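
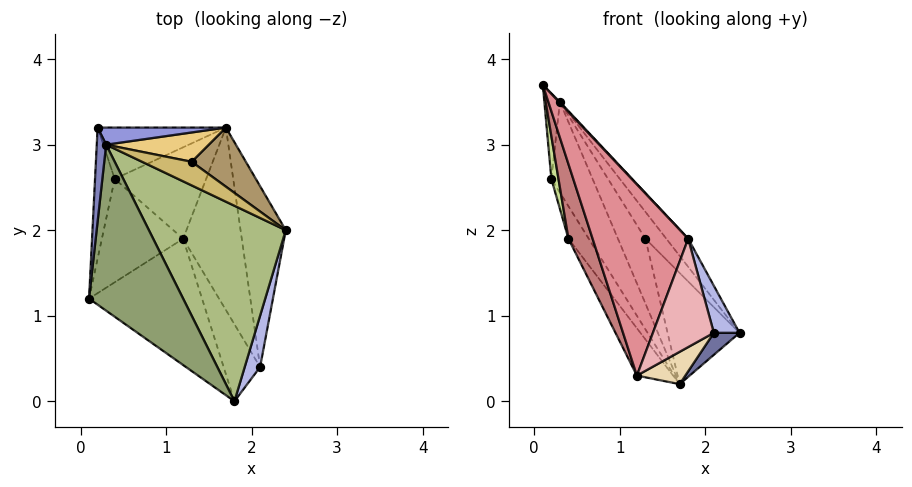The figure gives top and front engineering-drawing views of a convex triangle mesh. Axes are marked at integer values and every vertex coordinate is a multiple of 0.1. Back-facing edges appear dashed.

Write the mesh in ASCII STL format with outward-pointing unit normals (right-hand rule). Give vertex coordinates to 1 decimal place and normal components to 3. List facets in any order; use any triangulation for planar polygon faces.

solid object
 facet normal 0.541 -0.102 -0.835
  outer loop
   vertex 2.1 0.4 0.8
   vertex 1.7 3.2 0.2
   vertex 2.4 2.0 0.8
  endloop
 endfacet
 facet normal -0.983 0.124 0.137
  outer loop
   vertex 0.3 3.0 3.5
   vertex 0.2 3.2 2.6
   vertex 0.1 1.2 3.7
  endloop
 endfacet
 facet normal 0.284 0.942 0.178
  outer loop
   vertex 0.3 3.0 3.5
   vertex 1.7 3.2 0.2
   vertex 0.2 3.2 2.6
  endloop
 endfacet
 facet normal 0.964 -0.181 0.197
  outer loop
   vertex 1.8 0.0 1.9
   vertex 2.1 0.4 0.8
   vertex 2.4 2.0 0.8
  endloop
 endfacet
 facet normal 0.726 -0.004 0.688
  outer loop
   vertex 1.8 0.0 1.9
   vertex 0.3 3.0 3.5
   vertex 0.1 1.2 3.7
  endloop
 endfacet
 facet normal 0.802 0.085 0.592
  outer loop
   vertex 1.8 0.0 1.9
   vertex 2.4 2.0 0.8
   vertex 0.3 3.0 3.5
  endloop
 endfacet
 facet normal -0.974 -0.071 -0.217
  outer loop
   vertex 0.4 2.6 1.9
   vertex 0.1 1.2 3.7
   vertex 0.2 3.2 2.6
  endloop
 endfacet
 facet normal -0.804 0.318 -0.502
  outer loop
   vertex 0.4 2.6 1.9
   vertex 0.2 3.2 2.6
   vertex 1.7 3.2 0.2
  endloop
 endfacet
 facet normal 0.743 0.591 0.314
  outer loop
   vertex 1.3 2.8 1.9
   vertex 2.4 2.0 0.8
   vertex 1.7 3.2 0.2
  endloop
 endfacet
 facet normal 0.770 0.479 0.421
  outer loop
   vertex 1.3 2.8 1.9
   vertex 0.3 3.0 3.5
   vertex 2.4 2.0 0.8
  endloop
 endfacet
 facet normal 0.644 0.697 0.316
  outer loop
   vertex 1.3 2.8 1.9
   vertex 1.7 3.2 0.2
   vertex 0.3 3.0 3.5
  endloop
 endfacet
 facet normal 0.248 -0.169 -0.954
  outer loop
   vertex 1.2 1.9 0.3
   vertex 1.7 3.2 0.2
   vertex 2.1 0.4 0.8
  endloop
 endfacet
 facet normal -0.808 0.271 -0.523
  outer loop
   vertex 1.2 1.9 0.3
   vertex 0.4 2.6 1.9
   vertex 1.7 3.2 0.2
  endloop
 endfacet
 facet normal -0.905 -0.248 -0.344
  outer loop
   vertex 1.2 1.9 0.3
   vertex 0.1 1.2 3.7
   vertex 0.4 2.6 1.9
  endloop
 endfacet
 facet normal -0.761 -0.541 -0.358
  outer loop
   vertex 1.2 1.9 0.3
   vertex 1.8 0.0 1.9
   vertex 0.1 1.2 3.7
  endloop
 endfacet
 facet normal -0.720 -0.566 -0.402
  outer loop
   vertex 1.2 1.9 0.3
   vertex 2.1 0.4 0.8
   vertex 1.8 0.0 1.9
  endloop
 endfacet
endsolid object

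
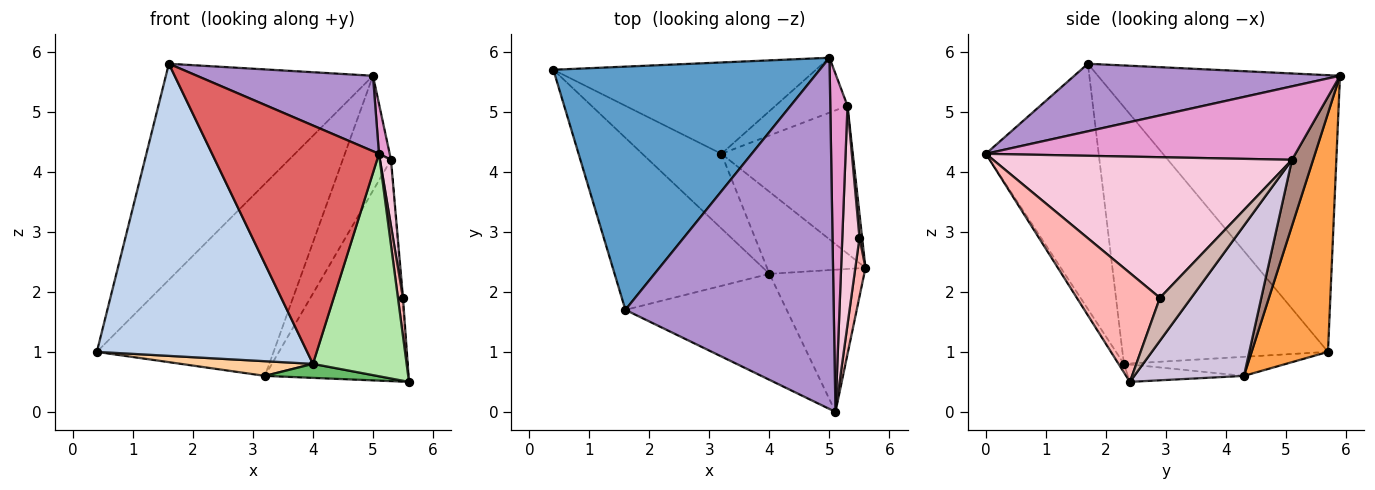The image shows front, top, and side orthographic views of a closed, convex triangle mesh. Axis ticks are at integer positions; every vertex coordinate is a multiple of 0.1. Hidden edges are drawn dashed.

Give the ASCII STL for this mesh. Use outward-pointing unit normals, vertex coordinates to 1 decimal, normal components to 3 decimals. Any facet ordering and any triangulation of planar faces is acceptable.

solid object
 facet normal -0.613 0.525 0.590
  outer loop
   vertex 5.0 5.9 5.6
   vertex 0.4 5.7 1.0
   vertex 1.6 1.7 5.8
  endloop
 endfacet
 facet normal -0.644 -0.659 -0.388
  outer loop
   vertex 4.0 2.3 0.8
   vertex 1.6 1.7 5.8
   vertex 0.4 5.7 1.0
  endloop
 endfacet
 facet normal 0.364 0.841 -0.400
  outer loop
   vertex 3.2 4.3 0.6
   vertex 0.4 5.7 1.0
   vertex 5.0 5.9 5.6
  endloop
 endfacet
 facet normal -0.230 -0.188 -0.955
  outer loop
   vertex 3.2 4.3 0.6
   vertex 4.0 2.3 0.8
   vertex 0.4 5.7 1.0
  endloop
 endfacet
 facet normal -0.172 -0.166 -0.971
  outer loop
   vertex 3.2 4.3 0.6
   vertex 5.6 2.4 0.5
   vertex 4.0 2.3 0.8
  endloop
 endfacet
 facet normal -0.048 -0.842 -0.538
  outer loop
   vertex 5.1 0.0 4.3
   vertex 4.0 2.3 0.8
   vertex 5.6 2.4 0.5
  endloop
 endfacet
 facet normal -0.526 -0.777 -0.346
  outer loop
   vertex 5.1 0.0 4.3
   vertex 1.6 1.7 5.8
   vertex 4.0 2.3 0.8
  endloop
 endfacet
 facet normal 0.994 -0.060 0.093
  outer loop
   vertex 5.1 0.0 4.3
   vertex 5.6 2.4 0.5
   vertex 5.5 2.9 1.9
  endloop
 endfacet
 facet normal 0.302 -0.200 0.932
  outer loop
   vertex 5.1 0.0 4.3
   vertex 5.0 5.9 5.6
   vertex 1.6 1.7 5.8
  endloop
 endfacet
 facet normal 0.536 0.702 -0.469
  outer loop
   vertex 5.3 5.1 4.2
   vertex 5.6 2.4 0.5
   vertex 3.2 4.3 0.6
  endloop
 endfacet
 facet normal 0.367 0.839 -0.401
  outer loop
   vertex 5.3 5.1 4.2
   vertex 3.2 4.3 0.6
   vertex 5.0 5.9 5.6
  endloop
 endfacet
 facet normal 0.998 0.026 0.062
  outer loop
   vertex 5.3 5.1 4.2
   vertex 5.5 2.9 1.9
   vertex 5.6 2.4 0.5
  endloop
 endfacet
 facet normal 0.973 -0.034 0.228
  outer loop
   vertex 5.3 5.1 4.2
   vertex 5.0 5.9 5.6
   vertex 5.1 0.0 4.3
  endloop
 endfacet
 facet normal 0.992 -0.037 0.121
  outer loop
   vertex 5.3 5.1 4.2
   vertex 5.1 0.0 4.3
   vertex 5.5 2.9 1.9
  endloop
 endfacet
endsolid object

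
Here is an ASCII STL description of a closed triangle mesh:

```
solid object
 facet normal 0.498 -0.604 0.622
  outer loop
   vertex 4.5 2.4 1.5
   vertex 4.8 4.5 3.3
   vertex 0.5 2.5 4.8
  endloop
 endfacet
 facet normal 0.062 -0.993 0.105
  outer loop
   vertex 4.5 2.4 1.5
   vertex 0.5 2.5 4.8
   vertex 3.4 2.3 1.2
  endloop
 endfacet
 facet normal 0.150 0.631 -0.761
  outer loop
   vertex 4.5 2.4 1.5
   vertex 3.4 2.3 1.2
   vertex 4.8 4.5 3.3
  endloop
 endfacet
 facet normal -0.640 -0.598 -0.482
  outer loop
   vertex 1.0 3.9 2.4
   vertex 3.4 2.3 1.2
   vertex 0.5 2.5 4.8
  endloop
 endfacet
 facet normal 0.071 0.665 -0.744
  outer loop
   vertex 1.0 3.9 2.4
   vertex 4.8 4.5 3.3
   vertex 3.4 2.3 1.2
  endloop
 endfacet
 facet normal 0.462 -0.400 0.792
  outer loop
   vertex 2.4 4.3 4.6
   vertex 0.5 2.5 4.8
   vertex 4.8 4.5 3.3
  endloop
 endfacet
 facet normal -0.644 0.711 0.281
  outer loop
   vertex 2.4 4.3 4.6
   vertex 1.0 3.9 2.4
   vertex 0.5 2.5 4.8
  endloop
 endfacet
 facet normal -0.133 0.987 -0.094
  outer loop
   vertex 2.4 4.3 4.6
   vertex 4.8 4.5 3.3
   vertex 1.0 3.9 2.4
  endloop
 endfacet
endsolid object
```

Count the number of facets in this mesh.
8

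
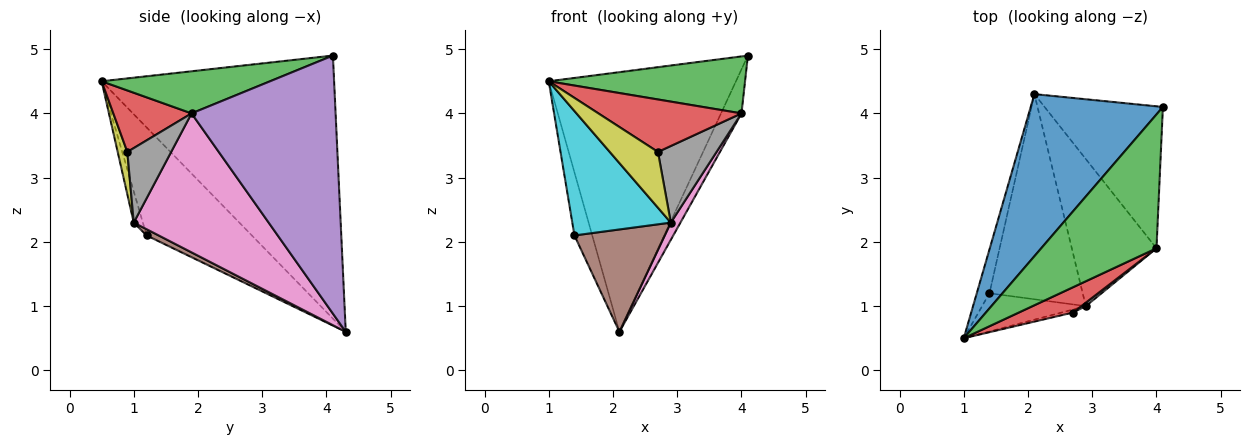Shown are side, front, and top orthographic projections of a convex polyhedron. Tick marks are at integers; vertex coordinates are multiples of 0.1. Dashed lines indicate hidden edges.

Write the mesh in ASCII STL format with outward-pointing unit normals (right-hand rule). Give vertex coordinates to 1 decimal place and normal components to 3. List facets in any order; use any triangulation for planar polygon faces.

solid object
 facet normal -0.725 0.584 0.365
  outer loop
   vertex 2.1 4.3 0.6
   vertex 1.0 0.5 4.5
   vertex 4.1 4.1 4.9
  endloop
 endfacet
 facet normal -0.979 0.166 -0.115
  outer loop
   vertex 1.4 1.2 2.1
   vertex 1.0 0.5 4.5
   vertex 2.1 4.3 0.6
  endloop
 endfacet
 facet normal 0.319 -0.371 0.872
  outer loop
   vertex 4.0 1.9 4.0
   vertex 4.1 4.1 4.9
   vertex 1.0 0.5 4.5
  endloop
 endfacet
 facet normal 0.442 -0.808 0.389
  outer loop
   vertex 4.0 1.9 4.0
   vertex 1.0 0.5 4.5
   vertex 2.7 0.9 3.4
  endloop
 endfacet
 facet normal 0.902 0.128 -0.413
  outer loop
   vertex 4.0 1.9 4.0
   vertex 2.1 4.3 0.6
   vertex 4.1 4.1 4.9
  endloop
 endfacet
 facet normal 0.060 -0.446 -0.893
  outer loop
   vertex 2.9 1.0 2.3
   vertex 1.4 1.2 2.1
   vertex 2.1 4.3 0.6
  endloop
 endfacet
 facet normal 0.852 -0.061 -0.519
  outer loop
   vertex 2.9 1.0 2.3
   vertex 2.1 4.3 0.6
   vertex 4.0 1.9 4.0
  endloop
 endfacet
 facet normal 0.599 -0.800 0.036
  outer loop
   vertex 2.9 1.0 2.3
   vertex 4.0 1.9 4.0
   vertex 2.7 0.9 3.4
  endloop
 endfacet
 facet normal 0.196 -0.979 -0.053
  outer loop
   vertex 2.9 1.0 2.3
   vertex 2.7 0.9 3.4
   vertex 1.0 0.5 4.5
  endloop
 endfacet
 facet normal -0.088 -0.952 -0.292
  outer loop
   vertex 2.9 1.0 2.3
   vertex 1.0 0.5 4.5
   vertex 1.4 1.2 2.1
  endloop
 endfacet
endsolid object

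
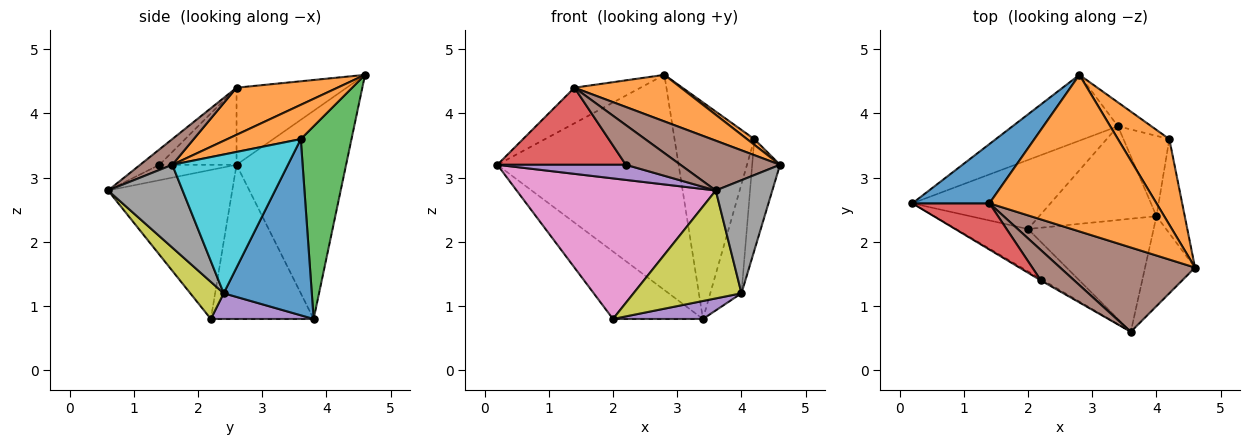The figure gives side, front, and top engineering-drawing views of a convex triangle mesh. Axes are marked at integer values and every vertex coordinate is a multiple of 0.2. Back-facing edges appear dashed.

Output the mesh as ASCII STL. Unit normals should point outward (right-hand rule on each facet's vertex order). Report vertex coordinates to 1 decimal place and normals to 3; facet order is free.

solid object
 facet normal -0.651 0.391 0.651
  outer loop
   vertex 1.4 2.6 4.4
   vertex 2.8 4.6 4.6
   vertex 0.2 2.6 3.2
  endloop
 endfacet
 facet normal 0.261 -0.275 0.925
  outer loop
   vertex 1.4 2.6 4.4
   vertex 4.6 1.6 3.2
   vertex 2.8 4.6 4.6
  endloop
 endfacet
 facet normal -0.500 0.828 -0.253
  outer loop
   vertex 3.4 3.8 0.8
   vertex 0.2 2.6 3.2
   vertex 2.8 4.6 4.6
  endloop
 endfacet
 facet normal -0.624 0.546 -0.559
  outer loop
   vertex 3.4 3.8 0.8
   vertex 2.0 2.2 0.8
   vertex 0.2 2.6 3.2
  endloop
 endfacet
 facet normal 0.210 -0.184 -0.960
  outer loop
   vertex 3.4 3.8 0.8
   vertex 4.0 2.4 1.2
   vertex 2.0 2.2 0.8
  endloop
 endfacet
 facet normal 0.162 -0.502 0.850
  outer loop
   vertex 3.6 0.6 2.8
   vertex 4.6 1.6 3.2
   vertex 1.4 2.6 4.4
  endloop
 endfacet
 facet normal -0.513 -0.822 -0.248
  outer loop
   vertex 3.6 0.6 2.8
   vertex 0.2 2.6 3.2
   vertex 2.0 2.2 0.8
  endloop
 endfacet
 facet normal 0.718 -0.545 -0.433
  outer loop
   vertex 3.6 0.6 2.8
   vertex 4.0 2.4 1.2
   vertex 4.6 1.6 3.2
  endloop
 endfacet
 facet normal 0.209 -0.675 -0.707
  outer loop
   vertex 3.6 0.6 2.8
   vertex 2.0 2.2 0.8
   vertex 4.0 2.4 1.2
  endloop
 endfacet
 facet normal 0.954 0.230 -0.194
  outer loop
   vertex 4.2 3.6 3.6
   vertex 4.6 1.6 3.2
   vertex 4.0 2.4 1.2
  endloop
 endfacet
 facet normal 0.915 0.324 -0.238
  outer loop
   vertex 4.2 3.6 3.6
   vertex 4.0 2.4 1.2
   vertex 3.4 3.8 0.8
  endloop
 endfacet
 facet normal 0.554 -0.055 0.831
  outer loop
   vertex 4.2 3.6 3.6
   vertex 2.8 4.6 4.6
   vertex 4.6 1.6 3.2
  endloop
 endfacet
 facet normal 0.534 0.840 -0.093
  outer loop
   vertex 4.2 3.6 3.6
   vertex 3.4 3.8 0.8
   vertex 2.8 4.6 4.6
  endloop
 endfacet
 facet normal -0.457 -0.762 0.457
  outer loop
   vertex 2.2 1.4 3.2
   vertex 1.4 2.6 4.4
   vertex 0.2 2.6 3.2
  endloop
 endfacet
 facet normal -0.513 -0.854 -0.085
  outer loop
   vertex 2.2 1.4 3.2
   vertex 0.2 2.6 3.2
   vertex 3.6 0.6 2.8
  endloop
 endfacet
 facet normal -0.270 -0.765 0.585
  outer loop
   vertex 2.2 1.4 3.2
   vertex 3.6 0.6 2.8
   vertex 1.4 2.6 4.4
  endloop
 endfacet
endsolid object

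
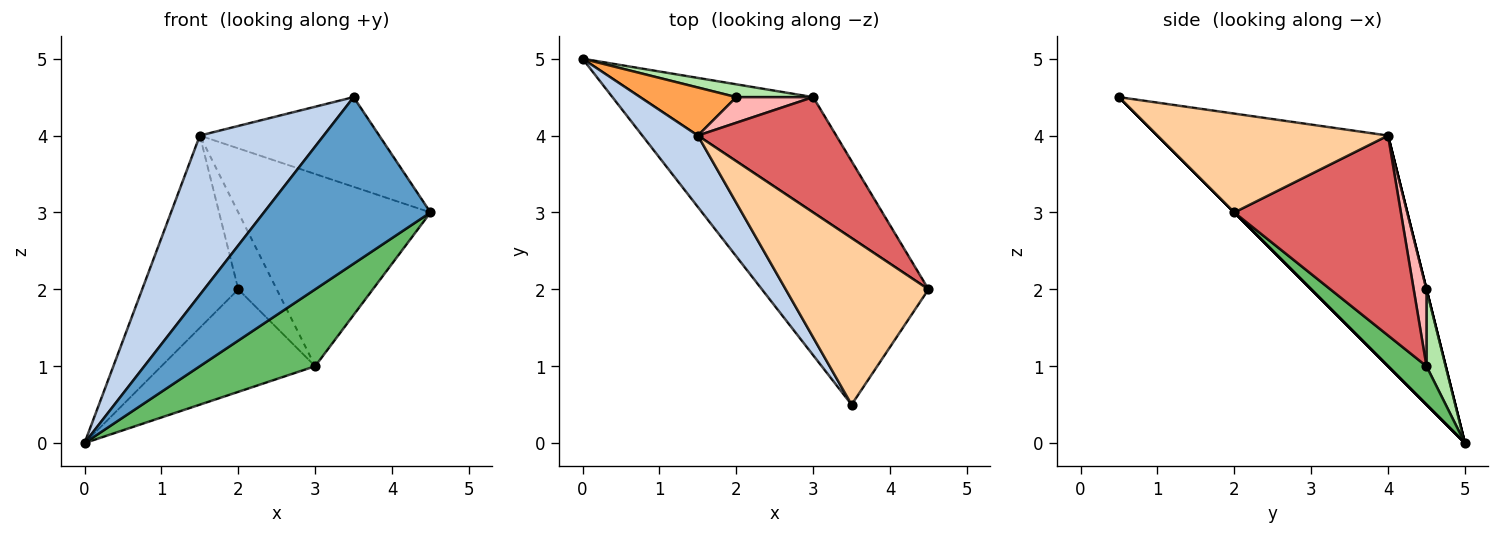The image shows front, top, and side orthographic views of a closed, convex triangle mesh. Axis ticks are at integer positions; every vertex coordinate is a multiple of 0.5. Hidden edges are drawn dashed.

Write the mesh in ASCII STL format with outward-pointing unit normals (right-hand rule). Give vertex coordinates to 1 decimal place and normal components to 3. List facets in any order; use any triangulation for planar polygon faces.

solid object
 facet normal 0.000 -0.707 -0.707
  outer loop
   vertex 3.5 0.5 4.5
   vertex 0.0 5.0 0.0
   vertex 4.5 2.0 3.0
  endloop
 endfacet
 facet normal -0.862 -0.463 0.207
  outer loop
   vertex 1.5 4.0 4.0
   vertex 0.0 5.0 0.0
   vertex 3.5 0.5 4.5
  endloop
 endfacet
 facet normal 0.000 0.970 0.243
  outer loop
   vertex 1.5 4.0 4.0
   vertex 2.0 4.5 2.0
   vertex 0.0 5.0 0.0
  endloop
 endfacet
 facet normal 0.520 0.405 0.752
  outer loop
   vertex 1.5 4.0 4.0
   vertex 3.5 0.5 4.5
   vertex 4.5 2.0 3.0
  endloop
 endfacet
 facet normal 0.182 -0.545 -0.818
  outer loop
   vertex 3.0 4.5 1.0
   vertex 4.5 2.0 3.0
   vertex 0.0 5.0 0.0
  endloop
 endfacet
 facet normal 0.123 0.985 0.123
  outer loop
   vertex 3.0 4.5 1.0
   vertex 0.0 5.0 0.0
   vertex 2.0 4.5 2.0
  endloop
 endfacet
 facet normal 0.596 0.688 0.413
  outer loop
   vertex 3.0 4.5 1.0
   vertex 1.5 4.0 4.0
   vertex 4.5 2.0 3.0
  endloop
 endfacet
 facet normal 0.302 0.905 0.302
  outer loop
   vertex 3.0 4.5 1.0
   vertex 2.0 4.5 2.0
   vertex 1.5 4.0 4.0
  endloop
 endfacet
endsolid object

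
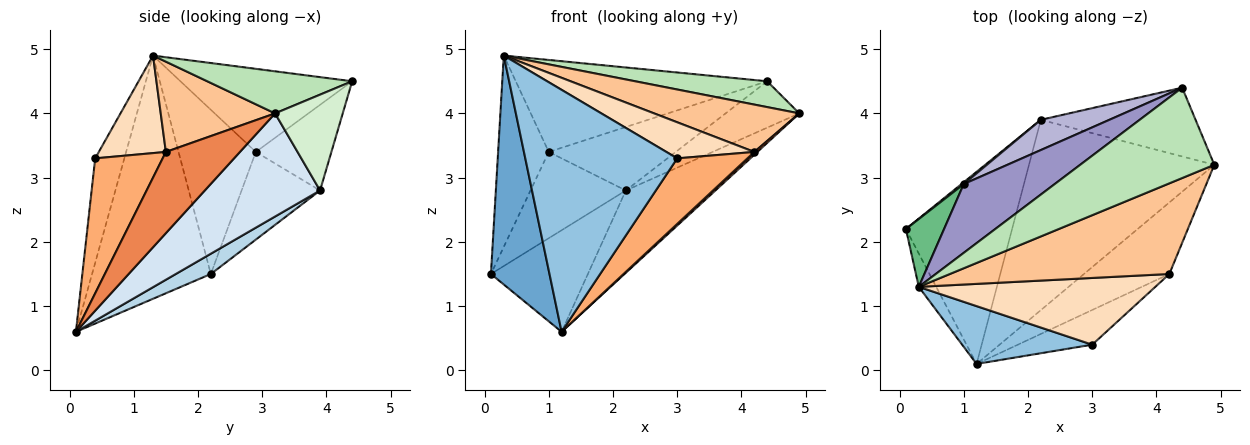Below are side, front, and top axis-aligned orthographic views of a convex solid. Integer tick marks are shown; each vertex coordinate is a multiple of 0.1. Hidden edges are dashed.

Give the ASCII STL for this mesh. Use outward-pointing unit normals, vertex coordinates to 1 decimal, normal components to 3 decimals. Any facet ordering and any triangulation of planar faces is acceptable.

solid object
 facet normal -0.895 -0.441 -0.064
  outer loop
   vertex 0.3 1.3 4.9
   vertex 0.1 2.2 1.5
   vertex 1.2 0.1 0.6
  endloop
 endfacet
 facet normal -0.183 -0.956 0.228
  outer loop
   vertex 3.0 0.4 3.3
   vertex 0.3 1.3 4.9
   vertex 1.2 0.1 0.6
  endloop
 endfacet
 facet normal 0.167 0.461 -0.872
  outer loop
   vertex 2.2 3.9 2.8
   vertex 1.2 0.1 0.6
   vertex 0.1 2.2 1.5
  endloop
 endfacet
 facet normal 0.455 0.353 -0.817
  outer loop
   vertex 2.2 3.9 2.8
   vertex 4.9 3.2 4.0
   vertex 1.2 0.1 0.6
  endloop
 endfacet
 facet normal 0.689 -0.028 -0.724
  outer loop
   vertex 4.2 1.5 3.4
   vertex 1.2 0.1 0.6
   vertex 4.9 3.2 4.0
  endloop
 endfacet
 facet normal 0.647 -0.674 -0.357
  outer loop
   vertex 4.2 1.5 3.4
   vertex 3.0 0.4 3.3
   vertex 1.2 0.1 0.6
  endloop
 endfacet
 facet normal 0.343 -0.435 0.833
  outer loop
   vertex 4.2 1.5 3.4
   vertex 4.9 3.2 4.0
   vertex 0.3 1.3 4.9
  endloop
 endfacet
 facet normal 0.341 -0.447 0.827
  outer loop
   vertex 4.2 1.5 3.4
   vertex 0.3 1.3 4.9
   vertex 3.0 0.4 3.3
  endloop
 endfacet
 facet normal -0.821 0.538 0.191
  outer loop
   vertex 1.0 2.9 3.4
   vertex 0.1 2.2 1.5
   vertex 0.3 1.3 4.9
  endloop
 endfacet
 facet normal -0.635 0.772 0.016
  outer loop
   vertex 1.0 2.9 3.4
   vertex 2.2 3.9 2.8
   vertex 0.1 2.2 1.5
  endloop
 endfacet
 facet normal 0.289 -0.263 0.920
  outer loop
   vertex 4.4 4.4 4.5
   vertex 0.3 1.3 4.9
   vertex 4.9 3.2 4.0
  endloop
 endfacet
 facet normal 0.457 0.498 -0.737
  outer loop
   vertex 4.4 4.4 4.5
   vertex 4.9 3.2 4.0
   vertex 2.2 3.9 2.8
  endloop
 endfacet
 facet normal -0.480 0.703 0.525
  outer loop
   vertex 4.4 4.4 4.5
   vertex 1.0 2.9 3.4
   vertex 0.3 1.3 4.9
  endloop
 endfacet
 facet normal -0.473 0.795 0.379
  outer loop
   vertex 4.4 4.4 4.5
   vertex 2.2 3.9 2.8
   vertex 1.0 2.9 3.4
  endloop
 endfacet
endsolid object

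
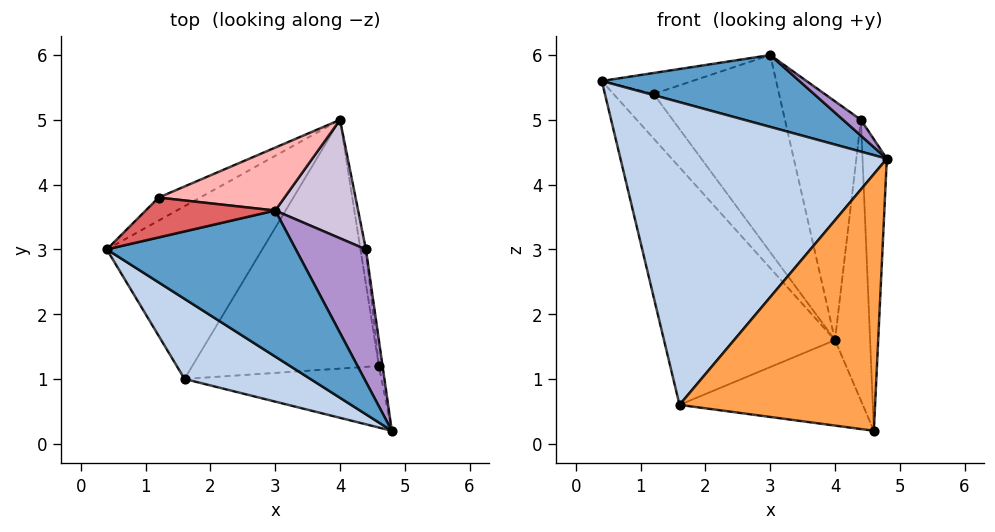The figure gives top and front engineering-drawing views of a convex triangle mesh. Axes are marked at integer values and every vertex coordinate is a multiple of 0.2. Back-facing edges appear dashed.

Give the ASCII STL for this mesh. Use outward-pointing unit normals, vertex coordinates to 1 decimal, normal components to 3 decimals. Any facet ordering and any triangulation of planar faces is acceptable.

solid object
 facet normal -0.036 -0.441 0.897
  outer loop
   vertex 3.0 3.6 6.0
   vertex 0.4 3.0 5.6
   vertex 4.8 0.2 4.4
  endloop
 endfacet
 facet normal -0.479 -0.849 0.225
  outer loop
   vertex 1.6 1.0 0.6
   vertex 4.8 0.2 4.4
   vertex 0.4 3.0 5.6
  endloop
 endfacet
 facet normal 0.034 -0.972 -0.233
  outer loop
   vertex 1.6 1.0 0.6
   vertex 4.6 1.2 0.2
   vertex 4.8 0.2 4.4
  endloop
 endfacet
 facet normal -0.741 0.543 -0.395
  outer loop
   vertex 1.6 1.0 0.6
   vertex 0.4 3.0 5.6
   vertex 4.0 5.0 1.6
  endloop
 endfacet
 facet normal -0.146 0.322 -0.936
  outer loop
   vertex 1.6 1.0 0.6
   vertex 4.0 5.0 1.6
   vertex 4.6 1.2 0.2
  endloop
 endfacet
 facet normal -0.708 0.627 -0.324
  outer loop
   vertex 1.2 3.8 5.4
   vertex 4.0 5.0 1.6
   vertex 0.4 3.0 5.6
  endloop
 endfacet
 facet normal -0.237 0.452 0.860
  outer loop
   vertex 1.2 3.8 5.4
   vertex 0.4 3.0 5.6
   vertex 3.0 3.6 6.0
  endloop
 endfacet
 facet normal 0.004 0.953 0.304
  outer loop
   vertex 1.2 3.8 5.4
   vertex 3.0 3.6 6.0
   vertex 4.0 5.0 1.6
  endloop
 endfacet
 facet normal 0.550 -0.099 0.829
  outer loop
   vertex 4.4 3.0 5.0
   vertex 3.0 3.6 6.0
   vertex 4.8 0.2 4.4
  endloop
 endfacet
 facet normal 0.574 0.733 0.364
  outer loop
   vertex 4.4 3.0 5.0
   vertex 4.0 5.0 1.6
   vertex 3.0 3.6 6.0
  endloop
 endfacet
 facet normal 0.989 0.144 -0.013
  outer loop
   vertex 4.4 3.0 5.0
   vertex 4.8 0.2 4.4
   vertex 4.6 1.2 0.2
  endloop
 endfacet
 facet normal 0.986 0.163 -0.020
  outer loop
   vertex 4.4 3.0 5.0
   vertex 4.6 1.2 0.2
   vertex 4.0 5.0 1.6
  endloop
 endfacet
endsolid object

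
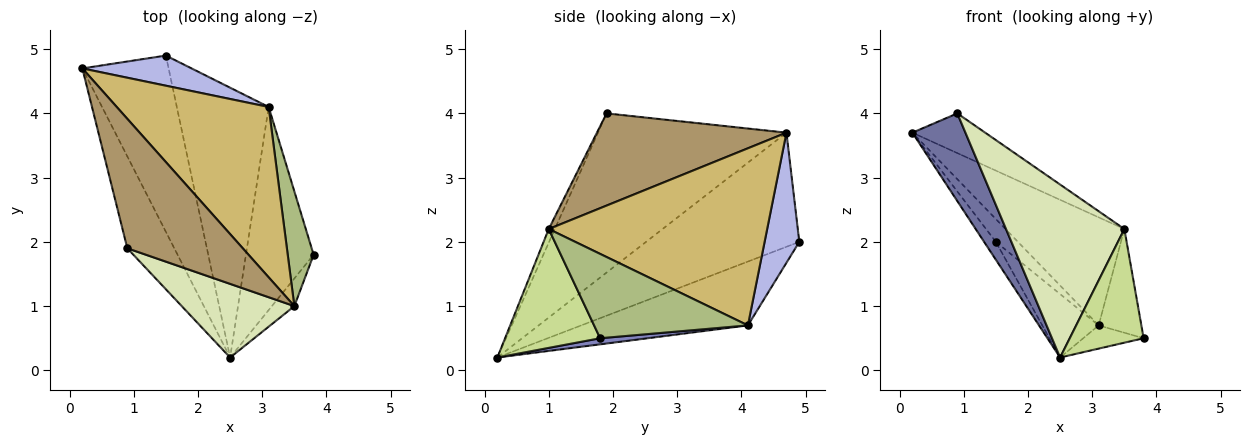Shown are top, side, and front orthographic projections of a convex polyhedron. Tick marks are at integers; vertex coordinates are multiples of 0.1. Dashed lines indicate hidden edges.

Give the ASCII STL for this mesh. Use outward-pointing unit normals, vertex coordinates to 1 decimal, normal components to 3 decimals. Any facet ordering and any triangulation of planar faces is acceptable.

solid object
 facet normal -0.926 -0.261 -0.273
  outer loop
   vertex 0.9 1.9 4.0
   vertex 0.2 4.7 3.7
   vertex 2.5 0.2 0.2
  endloop
 endfacet
 facet normal 0.089 0.113 -0.990
  outer loop
   vertex 3.1 4.1 0.7
   vertex 3.8 1.8 0.5
   vertex 2.5 0.2 0.2
  endloop
 endfacet
 facet normal -0.796 0.061 -0.602
  outer loop
   vertex 1.5 4.9 2.0
   vertex 2.5 0.2 0.2
   vertex 0.2 4.7 3.7
  endloop
 endfacet
 facet normal 0.689 0.438 0.578
  outer loop
   vertex 1.5 4.9 2.0
   vertex 0.2 4.7 3.7
   vertex 3.1 4.1 0.7
  endloop
 endfacet
 facet normal -0.560 0.190 -0.806
  outer loop
   vertex 1.5 4.9 2.0
   vertex 3.1 4.1 0.7
   vertex 2.5 0.2 0.2
  endloop
 endfacet
 facet normal 0.924 0.257 0.284
  outer loop
   vertex 3.5 1.0 2.2
   vertex 3.8 1.8 0.5
   vertex 3.1 4.1 0.7
  endloop
 endfacet
 facet normal 0.781 -0.607 -0.148
  outer loop
   vertex 3.5 1.0 2.2
   vertex 2.5 0.2 0.2
   vertex 3.8 1.8 0.5
  endloop
 endfacet
 facet normal -0.047 -0.919 0.391
  outer loop
   vertex 3.5 1.0 2.2
   vertex 0.9 1.9 4.0
   vertex 2.5 0.2 0.2
  endloop
 endfacet
 facet normal 0.607 0.233 0.760
  outer loop
   vertex 3.5 1.0 2.2
   vertex 0.2 4.7 3.7
   vertex 0.9 1.9 4.0
  endloop
 endfacet
 facet normal 0.702 0.382 0.602
  outer loop
   vertex 3.5 1.0 2.2
   vertex 3.1 4.1 0.7
   vertex 0.2 4.7 3.7
  endloop
 endfacet
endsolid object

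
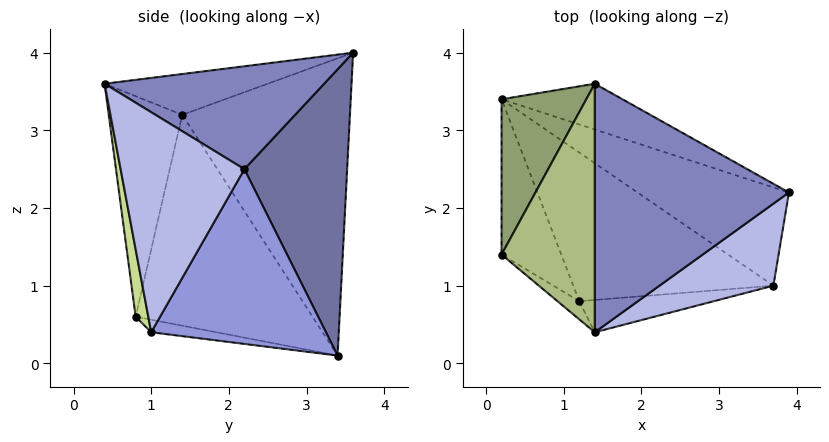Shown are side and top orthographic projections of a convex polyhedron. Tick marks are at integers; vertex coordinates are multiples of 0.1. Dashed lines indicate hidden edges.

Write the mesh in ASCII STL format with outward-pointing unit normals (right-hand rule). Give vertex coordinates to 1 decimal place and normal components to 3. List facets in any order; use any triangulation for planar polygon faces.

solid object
 facet normal 0.402 0.900 -0.170
  outer loop
   vertex 1.4 3.6 4.0
   vertex 3.9 2.2 2.5
   vertex 0.2 3.4 0.1
  endloop
 endfacet
 facet normal 0.465 -0.110 0.878
  outer loop
   vertex 1.4 3.6 4.0
   vertex 1.4 0.4 3.6
   vertex 3.9 2.2 2.5
  endloop
 endfacet
 facet normal 0.529 0.714 -0.458
  outer loop
   vertex 3.7 1.0 0.4
   vertex 0.2 3.4 0.1
   vertex 3.9 2.2 2.5
  endloop
 endfacet
 facet normal 0.643 -0.690 0.333
  outer loop
   vertex 3.7 1.0 0.4
   vertex 3.9 2.2 2.5
   vertex 1.4 0.4 3.6
  endloop
 endfacet
 facet normal -0.885 0.391 0.252
  outer loop
   vertex 0.2 1.4 3.2
   vertex 1.4 3.6 4.0
   vertex 0.2 3.4 0.1
  endloop
 endfacet
 facet normal -0.398 -0.114 0.910
  outer loop
   vertex 0.2 1.4 3.2
   vertex 1.4 0.4 3.6
   vertex 1.4 3.6 4.0
  endloop
 endfacet
 facet normal 0.068 -0.988 -0.136
  outer loop
   vertex 1.2 0.8 0.6
   vertex 3.7 1.0 0.4
   vertex 1.4 0.4 3.6
  endloop
 endfacet
 facet normal -0.627 -0.777 -0.062
  outer loop
   vertex 1.2 0.8 0.6
   vertex 1.4 0.4 3.6
   vertex 0.2 1.4 3.2
  endloop
 endfacet
 facet normal -0.061 -0.211 -0.976
  outer loop
   vertex 1.2 0.8 0.6
   vertex 0.2 3.4 0.1
   vertex 3.7 1.0 0.4
  endloop
 endfacet
 facet normal -0.886 -0.389 -0.251
  outer loop
   vertex 1.2 0.8 0.6
   vertex 0.2 1.4 3.2
   vertex 0.2 3.4 0.1
  endloop
 endfacet
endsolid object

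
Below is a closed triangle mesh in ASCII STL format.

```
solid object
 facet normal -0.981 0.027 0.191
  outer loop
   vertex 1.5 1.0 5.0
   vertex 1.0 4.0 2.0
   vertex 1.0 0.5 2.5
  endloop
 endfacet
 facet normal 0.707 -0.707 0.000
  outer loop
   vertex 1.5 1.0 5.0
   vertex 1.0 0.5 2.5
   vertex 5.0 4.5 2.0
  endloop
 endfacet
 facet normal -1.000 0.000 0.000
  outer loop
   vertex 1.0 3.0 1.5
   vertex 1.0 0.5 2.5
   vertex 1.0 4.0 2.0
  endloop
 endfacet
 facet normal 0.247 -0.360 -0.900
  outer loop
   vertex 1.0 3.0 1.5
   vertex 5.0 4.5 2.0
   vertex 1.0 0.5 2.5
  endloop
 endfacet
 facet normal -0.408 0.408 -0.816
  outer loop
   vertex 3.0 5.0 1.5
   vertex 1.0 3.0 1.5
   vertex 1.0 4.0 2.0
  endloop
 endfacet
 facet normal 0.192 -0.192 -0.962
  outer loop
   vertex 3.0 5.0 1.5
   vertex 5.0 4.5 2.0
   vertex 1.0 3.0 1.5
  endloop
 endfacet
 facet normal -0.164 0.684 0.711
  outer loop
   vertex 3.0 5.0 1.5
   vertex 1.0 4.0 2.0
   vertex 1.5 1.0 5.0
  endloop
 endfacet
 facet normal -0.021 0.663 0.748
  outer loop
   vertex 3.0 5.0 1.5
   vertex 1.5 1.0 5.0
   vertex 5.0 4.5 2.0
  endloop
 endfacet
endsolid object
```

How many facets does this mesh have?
8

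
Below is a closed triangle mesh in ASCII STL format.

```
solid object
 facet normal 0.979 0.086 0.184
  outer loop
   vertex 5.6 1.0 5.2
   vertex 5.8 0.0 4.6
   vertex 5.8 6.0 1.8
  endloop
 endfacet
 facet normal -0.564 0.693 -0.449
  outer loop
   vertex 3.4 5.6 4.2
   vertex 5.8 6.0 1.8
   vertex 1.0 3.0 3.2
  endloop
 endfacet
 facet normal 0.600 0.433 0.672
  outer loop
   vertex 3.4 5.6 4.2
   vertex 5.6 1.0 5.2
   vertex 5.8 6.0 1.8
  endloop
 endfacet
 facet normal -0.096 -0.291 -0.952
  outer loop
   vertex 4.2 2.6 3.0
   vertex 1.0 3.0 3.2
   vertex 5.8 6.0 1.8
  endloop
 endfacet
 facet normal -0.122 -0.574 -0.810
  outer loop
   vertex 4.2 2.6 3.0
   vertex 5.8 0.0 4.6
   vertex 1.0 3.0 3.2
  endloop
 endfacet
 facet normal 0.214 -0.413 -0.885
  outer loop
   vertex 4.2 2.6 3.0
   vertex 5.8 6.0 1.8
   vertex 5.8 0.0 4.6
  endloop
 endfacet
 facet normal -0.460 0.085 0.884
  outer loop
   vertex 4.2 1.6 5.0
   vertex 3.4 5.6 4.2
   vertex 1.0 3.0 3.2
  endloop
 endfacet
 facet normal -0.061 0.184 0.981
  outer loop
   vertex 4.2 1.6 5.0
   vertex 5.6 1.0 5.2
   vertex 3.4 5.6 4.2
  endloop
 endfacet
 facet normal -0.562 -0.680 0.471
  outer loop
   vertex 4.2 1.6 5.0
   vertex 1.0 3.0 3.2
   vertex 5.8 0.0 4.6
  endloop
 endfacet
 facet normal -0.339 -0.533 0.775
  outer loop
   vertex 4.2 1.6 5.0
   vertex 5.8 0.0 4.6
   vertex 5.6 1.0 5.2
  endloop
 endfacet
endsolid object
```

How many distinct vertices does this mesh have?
7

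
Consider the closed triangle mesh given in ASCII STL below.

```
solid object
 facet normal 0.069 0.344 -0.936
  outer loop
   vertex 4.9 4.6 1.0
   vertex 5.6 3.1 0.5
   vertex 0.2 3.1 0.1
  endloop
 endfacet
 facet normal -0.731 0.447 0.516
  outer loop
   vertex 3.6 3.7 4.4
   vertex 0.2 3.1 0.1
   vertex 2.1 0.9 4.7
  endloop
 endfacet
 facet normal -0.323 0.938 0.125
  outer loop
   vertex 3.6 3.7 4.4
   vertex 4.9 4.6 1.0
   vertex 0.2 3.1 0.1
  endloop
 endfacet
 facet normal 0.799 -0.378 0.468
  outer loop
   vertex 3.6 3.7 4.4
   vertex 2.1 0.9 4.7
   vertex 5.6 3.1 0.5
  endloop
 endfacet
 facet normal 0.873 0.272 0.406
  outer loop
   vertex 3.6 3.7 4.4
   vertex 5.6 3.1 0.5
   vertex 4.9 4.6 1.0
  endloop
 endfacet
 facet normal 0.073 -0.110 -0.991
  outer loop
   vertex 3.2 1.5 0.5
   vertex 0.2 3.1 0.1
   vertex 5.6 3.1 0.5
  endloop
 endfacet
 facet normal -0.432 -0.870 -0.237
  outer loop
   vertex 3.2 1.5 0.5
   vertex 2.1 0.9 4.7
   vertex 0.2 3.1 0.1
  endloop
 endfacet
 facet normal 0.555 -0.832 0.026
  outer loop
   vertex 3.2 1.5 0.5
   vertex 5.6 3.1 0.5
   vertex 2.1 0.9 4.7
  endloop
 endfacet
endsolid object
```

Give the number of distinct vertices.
6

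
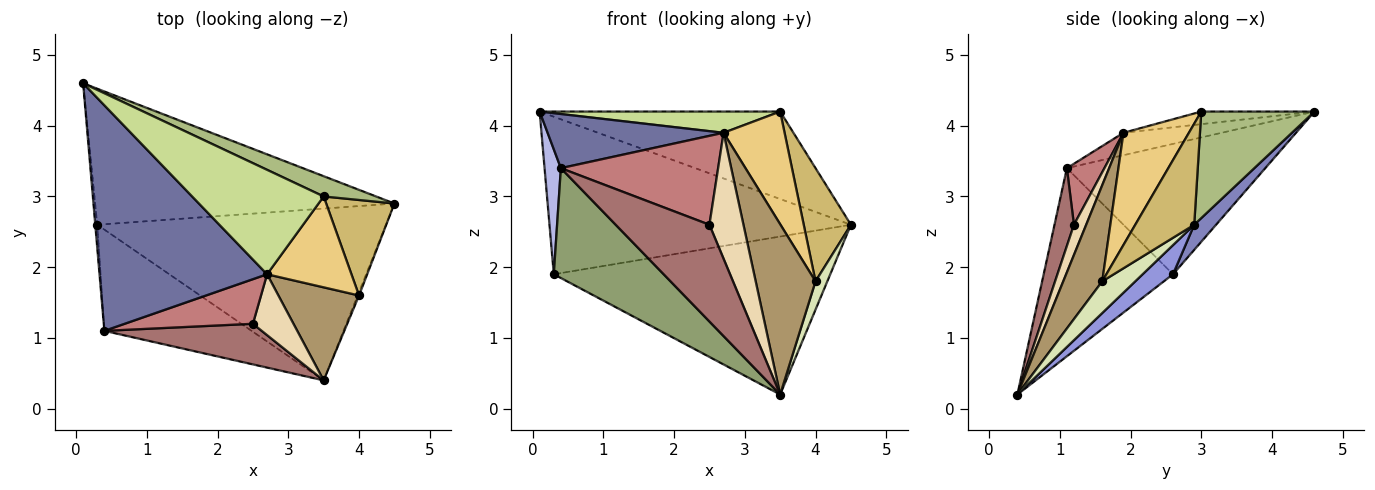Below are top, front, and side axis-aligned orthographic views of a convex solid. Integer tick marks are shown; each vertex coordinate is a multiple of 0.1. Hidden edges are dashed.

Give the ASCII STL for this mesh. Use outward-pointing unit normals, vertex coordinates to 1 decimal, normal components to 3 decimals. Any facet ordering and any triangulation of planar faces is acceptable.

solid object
 facet normal -0.129 -0.231 0.964
  outer loop
   vertex 0.4 1.1 3.4
   vertex 2.7 1.9 3.9
   vertex 0.1 4.6 4.2
  endloop
 endfacet
 facet normal 0.055 0.756 -0.652
  outer loop
   vertex 0.3 2.6 1.9
   vertex 0.1 4.6 4.2
   vertex 4.5 2.9 2.6
  endloop
 endfacet
 facet normal 0.074 0.675 -0.734
  outer loop
   vertex 0.3 2.6 1.9
   vertex 4.5 2.9 2.6
   vertex 3.5 0.4 0.2
  endloop
 endfacet
 facet normal -0.997 -0.082 -0.015
  outer loop
   vertex 0.3 2.6 1.9
   vertex 0.4 1.1 3.4
   vertex 0.1 4.6 4.2
  endloop
 endfacet
 facet normal -0.654 -0.556 -0.512
  outer loop
   vertex 0.3 2.6 1.9
   vertex 3.5 0.4 0.2
   vertex 0.4 1.1 3.4
  endloop
 endfacet
 facet normal 0.417 0.886 0.205
  outer loop
   vertex 3.5 3.0 4.2
   vertex 4.5 2.9 2.6
   vertex 0.1 4.6 4.2
  endloop
 endfacet
 facet normal -0.093 -0.198 0.976
  outer loop
   vertex 3.5 3.0 4.2
   vertex 0.1 4.6 4.2
   vertex 2.7 1.9 3.9
  endloop
 endfacet
 facet normal 0.941 -0.336 -0.042
  outer loop
   vertex 4.0 1.6 1.8
   vertex 3.5 0.4 0.2
   vertex 4.5 2.9 2.6
  endloop
 endfacet
 facet normal 0.496 -0.762 0.416
  outer loop
   vertex 4.0 1.6 1.8
   vertex 2.7 1.9 3.9
   vertex 3.5 0.4 0.2
  endloop
 endfacet
 facet normal 0.691 -0.553 0.466
  outer loop
   vertex 4.0 1.6 1.8
   vertex 4.5 2.9 2.6
   vertex 3.5 3.0 4.2
  endloop
 endfacet
 facet normal 0.641 -0.598 0.482
  outer loop
   vertex 4.0 1.6 1.8
   vertex 3.5 3.0 4.2
   vertex 2.7 1.9 3.9
  endloop
 endfacet
 facet normal 0.308 -0.857 0.414
  outer loop
   vertex 2.5 1.2 2.6
   vertex 3.5 0.4 0.2
   vertex 2.7 1.9 3.9
  endloop
 endfacet
 facet normal 0.188 -0.906 0.380
  outer loop
   vertex 2.5 1.2 2.6
   vertex 0.4 1.1 3.4
   vertex 3.5 0.4 0.2
  endloop
 endfacet
 facet normal 0.209 -0.874 0.439
  outer loop
   vertex 2.5 1.2 2.6
   vertex 2.7 1.9 3.9
   vertex 0.4 1.1 3.4
  endloop
 endfacet
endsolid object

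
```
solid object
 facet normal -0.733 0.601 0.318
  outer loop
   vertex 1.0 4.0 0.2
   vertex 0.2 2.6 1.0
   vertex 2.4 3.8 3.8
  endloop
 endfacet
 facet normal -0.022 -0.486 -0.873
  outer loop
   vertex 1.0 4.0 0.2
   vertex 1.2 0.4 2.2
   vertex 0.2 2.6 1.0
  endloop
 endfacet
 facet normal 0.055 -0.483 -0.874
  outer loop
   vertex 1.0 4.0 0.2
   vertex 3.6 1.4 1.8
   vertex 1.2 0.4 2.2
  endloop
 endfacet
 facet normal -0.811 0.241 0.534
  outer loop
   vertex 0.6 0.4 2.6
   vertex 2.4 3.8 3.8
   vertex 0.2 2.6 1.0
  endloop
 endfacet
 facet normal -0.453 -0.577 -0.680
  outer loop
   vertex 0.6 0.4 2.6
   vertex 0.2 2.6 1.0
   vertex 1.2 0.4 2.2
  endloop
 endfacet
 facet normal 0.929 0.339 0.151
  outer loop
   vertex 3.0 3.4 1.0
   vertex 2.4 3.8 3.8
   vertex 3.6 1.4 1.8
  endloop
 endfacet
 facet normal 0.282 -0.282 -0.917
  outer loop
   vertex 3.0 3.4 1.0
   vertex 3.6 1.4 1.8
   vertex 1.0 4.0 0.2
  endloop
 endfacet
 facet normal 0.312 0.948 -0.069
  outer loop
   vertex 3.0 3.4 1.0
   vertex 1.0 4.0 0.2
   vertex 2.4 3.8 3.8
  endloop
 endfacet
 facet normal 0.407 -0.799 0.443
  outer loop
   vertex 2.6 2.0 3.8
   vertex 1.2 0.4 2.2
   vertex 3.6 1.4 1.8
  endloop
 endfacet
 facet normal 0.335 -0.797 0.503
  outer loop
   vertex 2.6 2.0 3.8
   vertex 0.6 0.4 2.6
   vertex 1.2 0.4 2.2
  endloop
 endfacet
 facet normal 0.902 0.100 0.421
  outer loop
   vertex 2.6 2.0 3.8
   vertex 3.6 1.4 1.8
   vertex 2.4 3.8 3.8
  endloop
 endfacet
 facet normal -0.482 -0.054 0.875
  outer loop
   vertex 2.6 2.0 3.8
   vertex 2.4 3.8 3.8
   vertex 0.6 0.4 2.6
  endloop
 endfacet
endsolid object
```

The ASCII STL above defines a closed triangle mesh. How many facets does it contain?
12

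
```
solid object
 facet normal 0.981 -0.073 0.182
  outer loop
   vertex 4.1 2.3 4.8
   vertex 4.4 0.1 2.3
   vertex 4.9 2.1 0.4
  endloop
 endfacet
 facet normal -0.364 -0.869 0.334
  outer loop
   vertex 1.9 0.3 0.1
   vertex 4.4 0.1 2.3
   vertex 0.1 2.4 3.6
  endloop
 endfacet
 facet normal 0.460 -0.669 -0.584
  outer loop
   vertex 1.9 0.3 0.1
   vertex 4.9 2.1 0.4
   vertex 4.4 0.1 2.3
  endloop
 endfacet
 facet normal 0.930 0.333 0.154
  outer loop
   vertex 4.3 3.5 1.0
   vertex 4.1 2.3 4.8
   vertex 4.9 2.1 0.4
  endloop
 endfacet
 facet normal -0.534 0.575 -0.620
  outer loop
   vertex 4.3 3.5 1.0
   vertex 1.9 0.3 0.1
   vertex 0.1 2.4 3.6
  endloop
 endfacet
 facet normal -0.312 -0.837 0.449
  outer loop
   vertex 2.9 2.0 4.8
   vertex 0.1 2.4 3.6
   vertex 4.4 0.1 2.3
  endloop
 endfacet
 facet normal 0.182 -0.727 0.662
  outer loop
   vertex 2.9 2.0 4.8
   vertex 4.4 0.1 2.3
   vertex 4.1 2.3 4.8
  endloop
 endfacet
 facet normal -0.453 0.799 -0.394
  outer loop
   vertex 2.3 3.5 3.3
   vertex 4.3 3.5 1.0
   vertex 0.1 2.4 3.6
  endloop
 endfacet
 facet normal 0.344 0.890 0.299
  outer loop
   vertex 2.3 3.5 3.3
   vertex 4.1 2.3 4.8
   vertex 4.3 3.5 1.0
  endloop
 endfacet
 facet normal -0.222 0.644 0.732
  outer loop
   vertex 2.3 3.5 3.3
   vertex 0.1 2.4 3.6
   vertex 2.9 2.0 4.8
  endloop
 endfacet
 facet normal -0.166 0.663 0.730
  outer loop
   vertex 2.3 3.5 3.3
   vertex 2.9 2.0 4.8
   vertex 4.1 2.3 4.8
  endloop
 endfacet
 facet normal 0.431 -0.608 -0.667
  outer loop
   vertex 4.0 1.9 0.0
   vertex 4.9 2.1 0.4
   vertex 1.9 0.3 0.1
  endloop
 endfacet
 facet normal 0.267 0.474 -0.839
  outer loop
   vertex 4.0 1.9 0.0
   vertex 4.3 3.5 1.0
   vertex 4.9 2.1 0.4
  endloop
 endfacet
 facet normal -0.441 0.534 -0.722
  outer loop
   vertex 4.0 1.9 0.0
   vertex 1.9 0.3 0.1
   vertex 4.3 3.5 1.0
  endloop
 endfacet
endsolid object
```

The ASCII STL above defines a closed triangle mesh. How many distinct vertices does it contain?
9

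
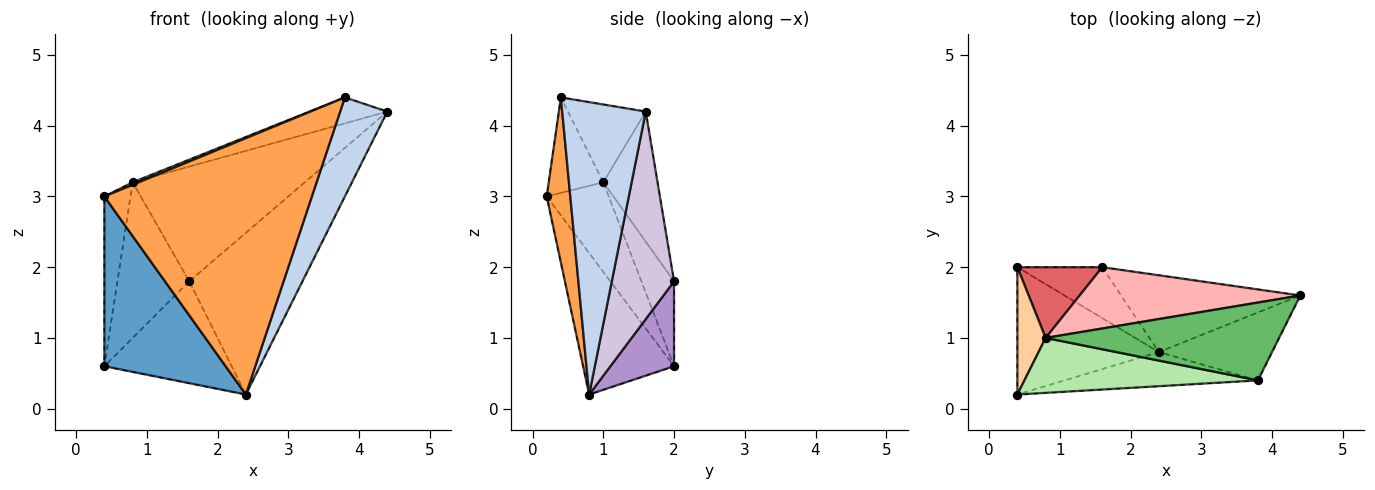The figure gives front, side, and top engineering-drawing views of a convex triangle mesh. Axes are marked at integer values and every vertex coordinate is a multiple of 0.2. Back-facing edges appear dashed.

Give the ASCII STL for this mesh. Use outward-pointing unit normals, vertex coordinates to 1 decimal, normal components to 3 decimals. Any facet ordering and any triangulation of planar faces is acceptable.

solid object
 facet normal -0.514 -0.686 -0.514
  outer loop
   vertex 2.4 0.8 0.2
   vertex 0.4 0.2 3.0
   vertex 0.4 2.0 0.6
  endloop
 endfacet
 facet normal 0.825 -0.466 -0.319
  outer loop
   vertex 3.8 0.4 4.4
   vertex 2.4 0.8 0.2
   vertex 4.4 1.6 4.2
  endloop
 endfacet
 facet normal 0.112 -0.985 -0.131
  outer loop
   vertex 3.8 0.4 4.4
   vertex 0.4 0.2 3.0
   vertex 2.4 0.8 0.2
  endloop
 endfacet
 facet normal -0.885 0.373 0.279
  outer loop
   vertex 0.8 1.0 3.2
   vertex 0.4 2.0 0.6
   vertex 0.4 0.2 3.0
  endloop
 endfacet
 facet normal -0.302 0.302 0.905
  outer loop
   vertex 0.8 1.0 3.2
   vertex 3.8 0.4 4.4
   vertex 4.4 1.6 4.2
  endloop
 endfacet
 facet normal -0.378 -0.042 0.925
  outer loop
   vertex 0.8 1.0 3.2
   vertex 0.4 0.2 3.0
   vertex 3.8 0.4 4.4
  endloop
 endfacet
 facet normal -0.382 0.841 0.382
  outer loop
   vertex 1.6 2.0 1.8
   vertex 0.4 2.0 0.6
   vertex 0.8 1.0 3.2
  endloop
 endfacet
 facet normal -0.268 0.850 0.454
  outer loop
   vertex 1.6 2.0 1.8
   vertex 0.8 1.0 3.2
   vertex 4.4 1.6 4.2
  endloop
 endfacet
 facet normal 0.408 0.816 -0.408
  outer loop
   vertex 1.6 2.0 1.8
   vertex 2.4 0.8 0.2
   vertex 0.4 2.0 0.6
  endloop
 endfacet
 facet normal 0.445 0.809 -0.384
  outer loop
   vertex 1.6 2.0 1.8
   vertex 4.4 1.6 4.2
   vertex 2.4 0.8 0.2
  endloop
 endfacet
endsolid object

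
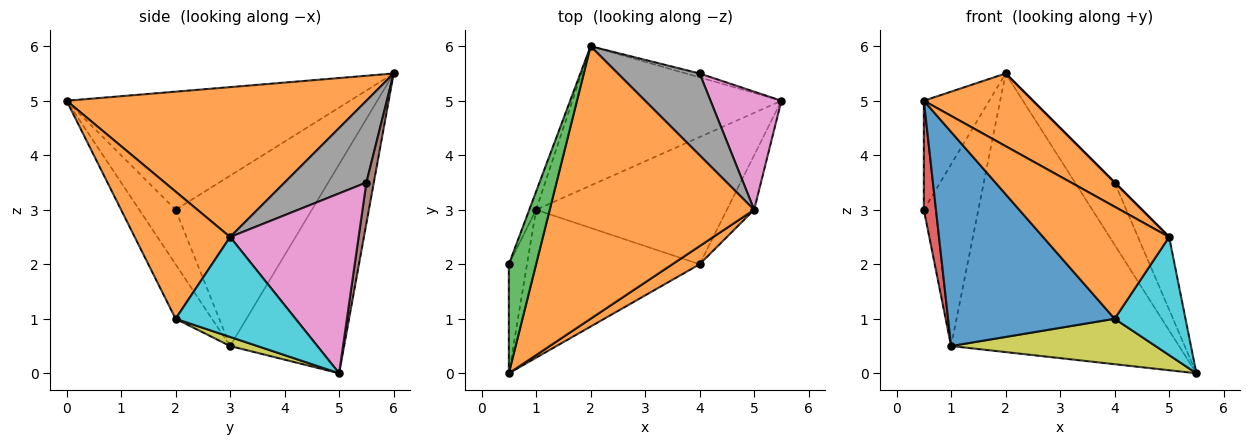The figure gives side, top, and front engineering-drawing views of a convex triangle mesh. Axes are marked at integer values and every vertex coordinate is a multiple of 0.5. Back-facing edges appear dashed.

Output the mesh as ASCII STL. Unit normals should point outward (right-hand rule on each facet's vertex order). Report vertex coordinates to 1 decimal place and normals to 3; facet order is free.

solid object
 facet normal -0.408 0.816 -0.408
  outer loop
   vertex 1.0 3.0 0.5
   vertex 2.0 6.0 5.5
   vertex 5.5 5.0 0.0
  endloop
 endfacet
 facet normal 0.578 -0.210 0.788
  outer loop
   vertex 5.0 3.0 2.5
   vertex 2.0 6.0 5.5
   vertex 0.5 0.0 5.0
  endloop
 endfacet
 facet normal -0.951 0.219 0.219
  outer loop
   vertex 0.5 2.0 3.0
   vertex 0.5 0.0 5.0
   vertex 2.0 6.0 5.5
  endloop
 endfacet
 facet normal -0.905 -0.302 -0.302
  outer loop
   vertex 0.5 2.0 3.0
   vertex 1.0 3.0 0.5
   vertex 0.5 0.0 5.0
  endloop
 endfacet
 facet normal -0.928 0.371 -0.037
  outer loop
   vertex 0.5 2.0 3.0
   vertex 2.0 6.0 5.5
   vertex 1.0 3.0 0.5
  endloop
 endfacet
 facet normal 0.184 0.981 -0.061
  outer loop
   vertex 4.0 5.5 3.5
   vertex 5.5 5.0 0.0
   vertex 2.0 6.0 5.5
  endloop
 endfacet
 facet normal 0.908 0.220 0.358
  outer loop
   vertex 4.0 5.5 3.5
   vertex 5.0 3.0 2.5
   vertex 5.5 5.0 0.0
  endloop
 endfacet
 facet normal 0.707 0.000 0.707
  outer loop
   vertex 4.0 5.5 3.5
   vertex 2.0 6.0 5.5
   vertex 5.0 3.0 2.5
  endloop
 endfacet
 facet normal 0.045 -0.336 -0.941
  outer loop
   vertex 4.0 2.0 1.0
   vertex 1.0 3.0 0.5
   vertex 5.5 5.0 0.0
  endloop
 endfacet
 facet normal 0.838 -0.495 -0.229
  outer loop
   vertex 4.0 2.0 1.0
   vertex 5.5 5.0 0.0
   vertex 5.0 3.0 2.5
  endloop
 endfacet
 facet normal -0.177 -0.810 -0.559
  outer loop
   vertex 4.0 2.0 1.0
   vertex 0.5 0.0 5.0
   vertex 1.0 3.0 0.5
  endloop
 endfacet
 facet normal 0.598 -0.791 0.128
  outer loop
   vertex 4.0 2.0 1.0
   vertex 5.0 3.0 2.5
   vertex 0.5 0.0 5.0
  endloop
 endfacet
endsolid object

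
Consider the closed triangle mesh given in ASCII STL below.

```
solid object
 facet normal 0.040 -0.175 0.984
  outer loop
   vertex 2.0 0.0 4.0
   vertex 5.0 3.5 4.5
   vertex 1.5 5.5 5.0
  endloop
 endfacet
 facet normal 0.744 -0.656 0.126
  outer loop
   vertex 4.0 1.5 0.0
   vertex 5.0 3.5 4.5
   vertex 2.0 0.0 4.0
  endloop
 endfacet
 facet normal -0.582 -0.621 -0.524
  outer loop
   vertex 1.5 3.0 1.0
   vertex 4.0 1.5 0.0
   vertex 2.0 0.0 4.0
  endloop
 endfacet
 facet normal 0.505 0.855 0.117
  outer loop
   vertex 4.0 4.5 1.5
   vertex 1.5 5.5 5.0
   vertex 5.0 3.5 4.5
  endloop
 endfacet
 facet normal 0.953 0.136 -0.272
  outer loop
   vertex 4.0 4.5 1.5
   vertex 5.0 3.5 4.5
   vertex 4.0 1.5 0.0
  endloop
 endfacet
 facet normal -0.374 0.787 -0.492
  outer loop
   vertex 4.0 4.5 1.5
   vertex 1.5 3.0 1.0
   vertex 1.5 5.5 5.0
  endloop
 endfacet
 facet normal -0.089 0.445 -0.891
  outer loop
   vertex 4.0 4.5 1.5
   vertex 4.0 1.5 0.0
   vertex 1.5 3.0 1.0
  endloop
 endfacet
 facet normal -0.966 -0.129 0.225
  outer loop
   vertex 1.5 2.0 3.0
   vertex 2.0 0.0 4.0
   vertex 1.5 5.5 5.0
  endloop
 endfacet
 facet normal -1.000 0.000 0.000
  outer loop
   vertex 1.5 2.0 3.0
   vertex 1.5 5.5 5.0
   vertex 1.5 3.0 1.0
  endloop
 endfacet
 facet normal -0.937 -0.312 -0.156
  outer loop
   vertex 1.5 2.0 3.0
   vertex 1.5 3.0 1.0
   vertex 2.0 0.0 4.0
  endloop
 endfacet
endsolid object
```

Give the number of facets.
10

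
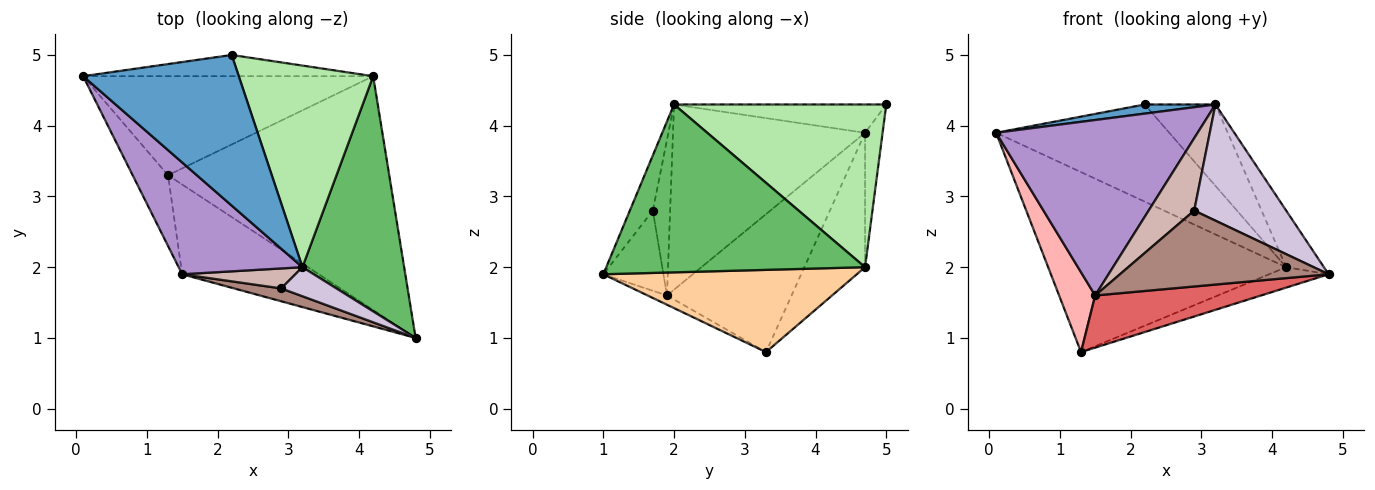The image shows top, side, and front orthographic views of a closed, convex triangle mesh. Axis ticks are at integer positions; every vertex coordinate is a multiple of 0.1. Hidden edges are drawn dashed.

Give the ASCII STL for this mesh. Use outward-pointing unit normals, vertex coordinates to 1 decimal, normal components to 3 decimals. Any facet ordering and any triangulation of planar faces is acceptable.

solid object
 facet normal -0.179 -0.060 0.982
  outer loop
   vertex 3.2 2.0 4.3
   vertex 2.2 5.0 4.3
   vertex 0.1 4.7 3.9
  endloop
 endfacet
 facet normal -0.098 0.972 -0.212
  outer loop
   vertex 4.2 4.7 2.0
   vertex 0.1 4.7 3.9
   vertex 2.2 5.0 4.3
  endloop
 endfacet
 facet normal -0.218 0.855 -0.471
  outer loop
   vertex 4.2 4.7 2.0
   vertex 1.3 3.3 0.8
   vertex 0.1 4.7 3.9
  endloop
 endfacet
 facet normal 0.347 0.082 -0.934
  outer loop
   vertex 4.2 4.7 2.0
   vertex 4.8 1.0 1.9
   vertex 1.3 3.3 0.8
  endloop
 endfacet
 facet normal 0.849 0.124 0.514
  outer loop
   vertex 4.2 4.7 2.0
   vertex 3.2 2.0 4.3
   vertex 4.8 1.0 1.9
  endloop
 endfacet
 facet normal 0.747 0.249 0.617
  outer loop
   vertex 4.2 4.7 2.0
   vertex 2.2 5.0 4.3
   vertex 3.2 2.0 4.3
  endloop
 endfacet
 facet normal -0.058 -0.502 -0.863
  outer loop
   vertex 1.5 1.9 1.6
   vertex 1.3 3.3 0.8
   vertex 4.8 1.0 1.9
  endloop
 endfacet
 facet normal -0.933 -0.270 -0.239
  outer loop
   vertex 1.5 1.9 1.6
   vertex 0.1 4.7 3.9
   vertex 1.3 3.3 0.8
  endloop
 endfacet
 facet normal -0.627 -0.657 0.419
  outer loop
   vertex 1.5 1.9 1.6
   vertex 3.2 2.0 4.3
   vertex 0.1 4.7 3.9
  endloop
 endfacet
 facet normal -0.236 -0.943 0.236
  outer loop
   vertex 2.9 1.7 2.8
   vertex 4.8 1.0 1.9
   vertex 3.2 2.0 4.3
  endloop
 endfacet
 facet normal -0.273 -0.948 0.161
  outer loop
   vertex 2.9 1.7 2.8
   vertex 1.5 1.9 1.6
   vertex 4.8 1.0 1.9
  endloop
 endfacet
 facet normal -0.343 -0.905 0.250
  outer loop
   vertex 2.9 1.7 2.8
   vertex 3.2 2.0 4.3
   vertex 1.5 1.9 1.6
  endloop
 endfacet
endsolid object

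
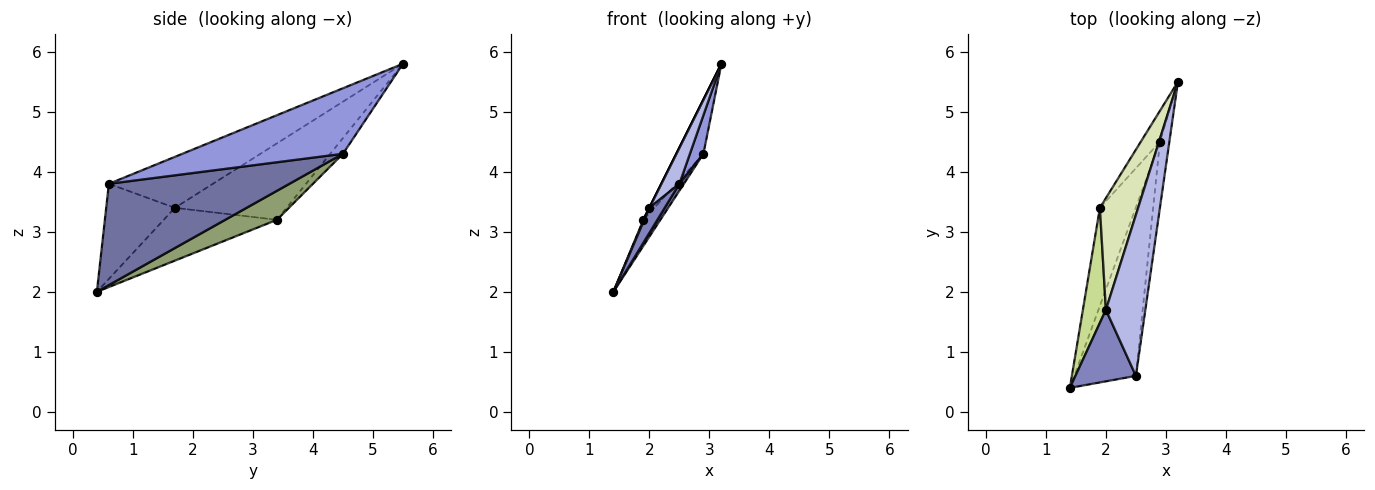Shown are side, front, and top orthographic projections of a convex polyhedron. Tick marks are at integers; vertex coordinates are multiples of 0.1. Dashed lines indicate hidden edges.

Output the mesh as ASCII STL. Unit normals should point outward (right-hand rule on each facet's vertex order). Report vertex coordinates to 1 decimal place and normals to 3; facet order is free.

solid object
 facet normal 0.854 -0.021 -0.520
  outer loop
   vertex 2.5 0.6 3.8
   vertex 1.4 0.4 2.0
   vertex 2.9 4.5 4.3
  endloop
 endfacet
 facet normal -0.829 -0.185 0.527
  outer loop
   vertex 2.5 0.6 3.8
   vertex 2.0 1.7 3.4
   vertex 1.4 0.4 2.0
  endloop
 endfacet
 facet normal 0.986 -0.083 -0.142
  outer loop
   vertex 2.5 0.6 3.8
   vertex 2.9 4.5 4.3
   vertex 3.2 5.5 5.8
  endloop
 endfacet
 facet normal -0.783 -0.136 0.606
  outer loop
   vertex 2.5 0.6 3.8
   vertex 3.2 5.5 5.8
   vertex 2.0 1.7 3.4
  endloop
 endfacet
 facet normal 0.616 0.202 -0.762
  outer loop
   vertex 1.9 3.4 3.2
   vertex 2.9 4.5 4.3
   vertex 1.4 0.4 2.0
  endloop
 endfacet
 facet normal -0.378 0.804 -0.460
  outer loop
   vertex 1.9 3.4 3.2
   vertex 3.2 5.5 5.8
   vertex 2.9 4.5 4.3
  endloop
 endfacet
 facet normal -0.917 -0.007 0.399
  outer loop
   vertex 1.9 3.4 3.2
   vertex 1.4 0.4 2.0
   vertex 2.0 1.7 3.4
  endloop
 endfacet
 facet normal -0.894 0.000 0.447
  outer loop
   vertex 1.9 3.4 3.2
   vertex 2.0 1.7 3.4
   vertex 3.2 5.5 5.8
  endloop
 endfacet
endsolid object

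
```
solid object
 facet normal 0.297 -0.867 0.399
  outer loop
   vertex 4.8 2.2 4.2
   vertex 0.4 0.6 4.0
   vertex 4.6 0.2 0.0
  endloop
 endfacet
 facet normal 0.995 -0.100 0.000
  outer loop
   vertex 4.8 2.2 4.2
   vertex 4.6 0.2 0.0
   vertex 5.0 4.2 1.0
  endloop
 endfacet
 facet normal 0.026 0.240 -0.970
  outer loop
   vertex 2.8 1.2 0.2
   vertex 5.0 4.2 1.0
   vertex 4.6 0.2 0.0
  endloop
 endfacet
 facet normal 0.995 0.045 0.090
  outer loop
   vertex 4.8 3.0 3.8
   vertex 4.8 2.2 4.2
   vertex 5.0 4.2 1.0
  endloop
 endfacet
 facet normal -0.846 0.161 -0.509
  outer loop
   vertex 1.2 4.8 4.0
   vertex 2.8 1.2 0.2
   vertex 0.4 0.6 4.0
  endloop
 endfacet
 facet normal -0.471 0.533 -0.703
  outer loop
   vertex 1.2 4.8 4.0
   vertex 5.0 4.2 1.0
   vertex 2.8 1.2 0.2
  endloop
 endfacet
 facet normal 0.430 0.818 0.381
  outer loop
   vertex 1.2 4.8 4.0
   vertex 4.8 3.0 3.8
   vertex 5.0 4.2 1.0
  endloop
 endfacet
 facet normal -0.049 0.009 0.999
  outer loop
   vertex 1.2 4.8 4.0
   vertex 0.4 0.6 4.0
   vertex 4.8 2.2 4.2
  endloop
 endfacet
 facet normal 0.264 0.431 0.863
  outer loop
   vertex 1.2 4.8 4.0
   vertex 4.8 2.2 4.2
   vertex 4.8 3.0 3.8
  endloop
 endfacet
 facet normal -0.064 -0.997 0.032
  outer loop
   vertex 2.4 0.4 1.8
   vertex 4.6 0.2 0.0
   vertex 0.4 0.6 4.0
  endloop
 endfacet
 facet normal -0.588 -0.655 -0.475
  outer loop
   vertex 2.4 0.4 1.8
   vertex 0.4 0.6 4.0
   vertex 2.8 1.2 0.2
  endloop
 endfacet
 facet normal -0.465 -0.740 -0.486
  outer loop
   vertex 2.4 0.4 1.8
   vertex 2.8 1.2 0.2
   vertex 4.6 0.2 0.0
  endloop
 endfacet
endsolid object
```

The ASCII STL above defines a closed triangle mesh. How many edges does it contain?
18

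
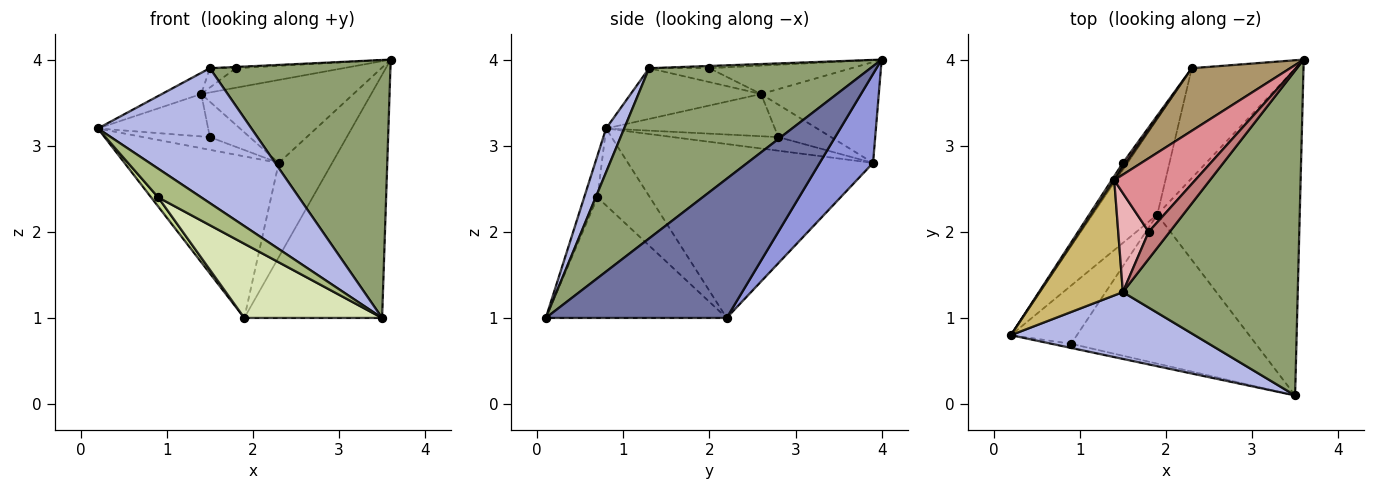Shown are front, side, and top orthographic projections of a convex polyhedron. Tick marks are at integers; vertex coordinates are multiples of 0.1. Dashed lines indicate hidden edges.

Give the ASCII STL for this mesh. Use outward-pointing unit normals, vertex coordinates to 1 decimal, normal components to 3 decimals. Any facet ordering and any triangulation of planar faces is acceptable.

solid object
 facet normal 0.617 0.470 -0.631
  outer loop
   vertex 1.9 2.2 1.0
   vertex 3.6 4.0 4.0
   vertex 3.5 0.1 1.0
  endloop
 endfacet
 facet normal -0.807 0.508 -0.300
  outer loop
   vertex 2.3 3.9 2.8
   vertex 1.9 2.2 1.0
   vertex 0.2 0.8 3.2
  endloop
 endfacet
 facet normal 0.545 0.545 -0.636
  outer loop
   vertex 2.3 3.9 2.8
   vertex 3.6 4.0 4.0
   vertex 1.9 2.2 1.0
  endloop
 endfacet
 facet normal 0.105 -0.891 0.441
  outer loop
   vertex 1.5 1.3 3.9
   vertex 0.2 0.8 3.2
   vertex 3.5 0.1 1.0
  endloop
 endfacet
 facet normal 0.606 -0.495 0.623
  outer loop
   vertex 1.5 1.3 3.9
   vertex 3.5 0.1 1.0
   vertex 3.6 4.0 4.0
  endloop
 endfacet
 facet normal -0.292 -0.946 -0.138
  outer loop
   vertex 0.9 0.7 2.4
   vertex 3.5 0.1 1.0
   vertex 0.2 0.8 3.2
  endloop
 endfacet
 facet normal -0.755 -0.101 -0.648
  outer loop
   vertex 0.9 0.7 2.4
   vertex 0.2 0.8 3.2
   vertex 1.9 2.2 1.0
  endloop
 endfacet
 facet normal -0.505 -0.385 -0.773
  outer loop
   vertex 0.9 0.7 2.4
   vertex 1.9 2.2 1.0
   vertex 3.5 0.1 1.0
  endloop
 endfacet
 facet normal -0.525 0.679 0.513
  outer loop
   vertex 1.4 2.6 3.6
   vertex 3.6 4.0 4.0
   vertex 2.3 3.9 2.8
  endloop
 endfacet
 facet normal -0.514 0.155 0.844
  outer loop
   vertex 1.4 2.6 3.6
   vertex 0.2 0.8 3.2
   vertex 1.5 1.3 3.9
  endloop
 endfacet
 facet normal -0.811 0.513 -0.281
  outer loop
   vertex 1.5 2.8 3.1
   vertex 2.3 3.9 2.8
   vertex 0.2 0.8 3.2
  endloop
 endfacet
 facet normal -0.836 0.546 0.051
  outer loop
   vertex 1.5 2.8 3.1
   vertex 0.2 0.8 3.2
   vertex 1.4 2.6 3.6
  endloop
 endfacet
 facet normal -0.795 0.601 0.081
  outer loop
   vertex 1.5 2.8 3.1
   vertex 1.4 2.6 3.6
   vertex 2.3 3.9 2.8
  endloop
 endfacet
 facet normal -0.105 0.045 0.993
  outer loop
   vertex 1.8 2.0 3.9
   vertex 1.5 1.3 3.9
   vertex 3.6 4.0 4.0
  endloop
 endfacet
 facet normal -0.321 0.243 0.915
  outer loop
   vertex 1.8 2.0 3.9
   vertex 3.6 4.0 4.0
   vertex 1.4 2.6 3.6
  endloop
 endfacet
 facet normal -0.409 0.175 0.896
  outer loop
   vertex 1.8 2.0 3.9
   vertex 1.4 2.6 3.6
   vertex 1.5 1.3 3.9
  endloop
 endfacet
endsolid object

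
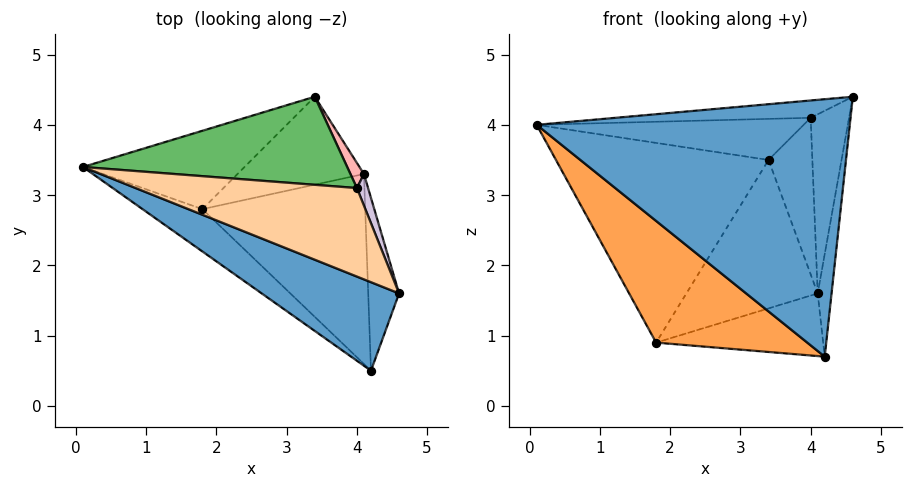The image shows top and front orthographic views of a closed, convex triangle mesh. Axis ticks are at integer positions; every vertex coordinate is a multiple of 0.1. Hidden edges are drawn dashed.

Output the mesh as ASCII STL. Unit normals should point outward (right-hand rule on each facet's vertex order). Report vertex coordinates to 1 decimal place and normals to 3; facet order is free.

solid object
 facet normal -0.377 -0.876 0.301
  outer loop
   vertex 4.2 0.5 0.7
   vertex 4.6 1.6 4.4
   vertex 0.1 3.4 4.0
  endloop
 endfacet
 facet normal -0.320 0.882 -0.346
  outer loop
   vertex 1.8 2.8 0.9
   vertex 0.1 3.4 4.0
   vertex 3.4 4.4 3.5
  endloop
 endfacet
 facet normal -0.682 -0.691 -0.240
  outer loop
   vertex 1.8 2.8 0.9
   vertex 4.2 0.5 0.7
   vertex 0.1 3.4 4.0
  endloop
 endfacet
 facet normal -0.010 0.192 0.981
  outer loop
   vertex 4.0 3.1 4.1
   vertex 0.1 3.4 4.0
   vertex 4.6 1.6 4.4
  endloop
 endfacet
 facet normal 0.009 0.423 0.906
  outer loop
   vertex 4.0 3.1 4.1
   vertex 3.4 4.4 3.5
   vertex 0.1 3.4 4.0
  endloop
 endfacet
 facet normal -0.032 0.860 -0.510
  outer loop
   vertex 4.1 3.3 1.6
   vertex 1.8 2.8 0.9
   vertex 3.4 4.4 3.5
  endloop
 endfacet
 facet normal 0.216 0.306 -0.927
  outer loop
   vertex 4.1 3.3 1.6
   vertex 4.2 0.5 0.7
   vertex 1.8 2.8 0.9
  endloop
 endfacet
 facet normal 0.893 0.445 0.071
  outer loop
   vertex 4.1 3.3 1.6
   vertex 3.4 4.4 3.5
   vertex 4.0 3.1 4.1
  endloop
 endfacet
 facet normal 0.989 0.077 -0.130
  outer loop
   vertex 4.1 3.3 1.6
   vertex 4.6 1.6 4.4
   vertex 4.2 0.5 0.7
  endloop
 endfacet
 facet normal 0.922 0.382 0.067
  outer loop
   vertex 4.1 3.3 1.6
   vertex 4.0 3.1 4.1
   vertex 4.6 1.6 4.4
  endloop
 endfacet
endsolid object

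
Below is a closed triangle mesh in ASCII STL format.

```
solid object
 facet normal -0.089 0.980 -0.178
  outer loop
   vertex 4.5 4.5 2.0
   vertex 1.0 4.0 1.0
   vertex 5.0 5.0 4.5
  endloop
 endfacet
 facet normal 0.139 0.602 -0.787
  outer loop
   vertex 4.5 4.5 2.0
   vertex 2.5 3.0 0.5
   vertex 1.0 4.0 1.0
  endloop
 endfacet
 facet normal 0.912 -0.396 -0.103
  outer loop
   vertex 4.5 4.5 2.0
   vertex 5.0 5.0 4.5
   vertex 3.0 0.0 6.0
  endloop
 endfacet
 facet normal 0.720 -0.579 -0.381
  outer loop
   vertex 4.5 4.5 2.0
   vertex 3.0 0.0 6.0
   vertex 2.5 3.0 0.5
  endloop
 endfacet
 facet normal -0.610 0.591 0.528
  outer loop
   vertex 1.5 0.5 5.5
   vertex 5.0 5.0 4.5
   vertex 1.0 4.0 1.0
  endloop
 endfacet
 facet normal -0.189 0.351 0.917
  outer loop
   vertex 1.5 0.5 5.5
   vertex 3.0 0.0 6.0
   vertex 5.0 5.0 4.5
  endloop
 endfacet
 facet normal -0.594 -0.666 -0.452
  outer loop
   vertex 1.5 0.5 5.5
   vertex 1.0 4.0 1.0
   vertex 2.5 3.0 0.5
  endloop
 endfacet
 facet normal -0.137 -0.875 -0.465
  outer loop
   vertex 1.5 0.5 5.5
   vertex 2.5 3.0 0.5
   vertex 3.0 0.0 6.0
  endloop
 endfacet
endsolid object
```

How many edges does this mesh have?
12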